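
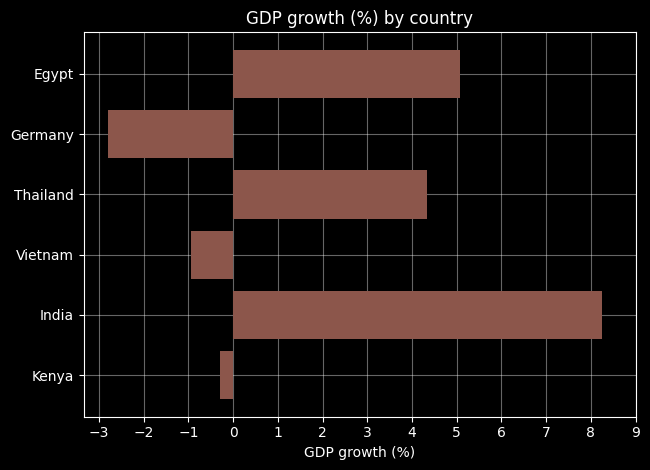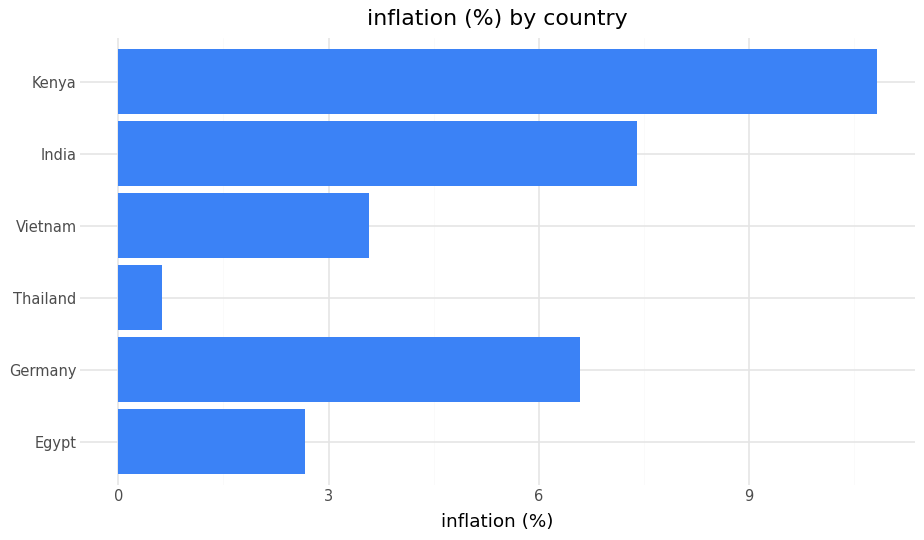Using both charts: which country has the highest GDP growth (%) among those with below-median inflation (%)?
Egypt

Chart 2 median inflation (%) ≈ 5; below-median countries: Egypt, Thailand, Vietnam. Among those, Egypt has the highest GDP growth (%) (≈ 5).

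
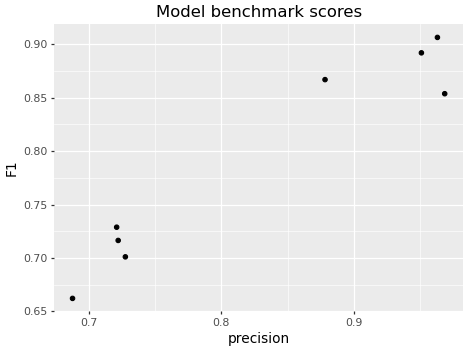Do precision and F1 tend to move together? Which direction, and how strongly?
positive, strong

Points are positively correlated; strong (|r| ≈ 1.0).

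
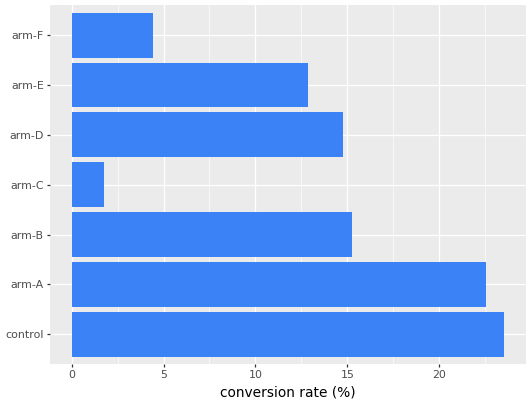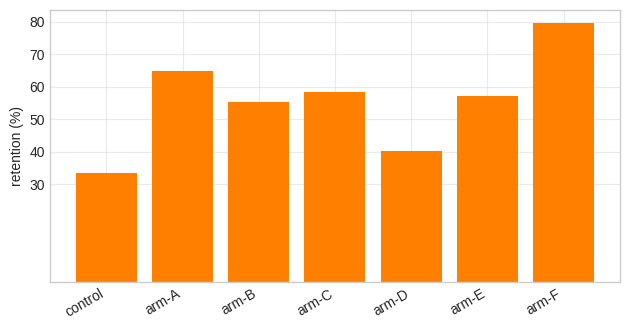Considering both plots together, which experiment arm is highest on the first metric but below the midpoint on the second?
control

Chart 2 median retention (%) ≈ 60; below-median experiment arms: control, arm-B, arm-D. Among those, control has the highest conversion rate (%) (≈ 25).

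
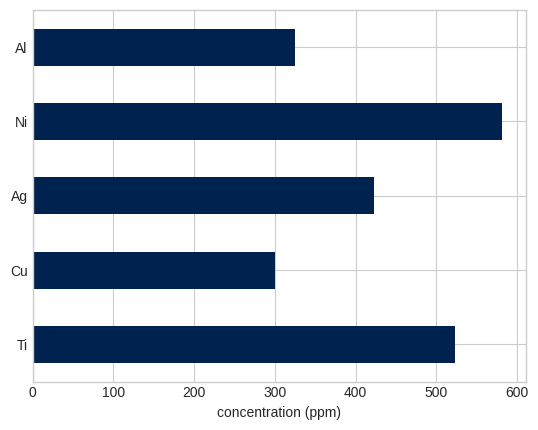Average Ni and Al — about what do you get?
(600 + 300) / 2 ≈ 450.

≈ 450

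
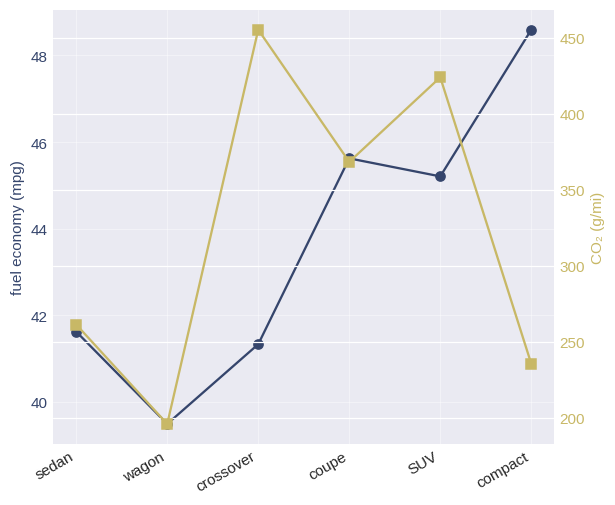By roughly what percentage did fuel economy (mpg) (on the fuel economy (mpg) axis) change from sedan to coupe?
sedan ≈ 42, coupe ≈ 46; (46 − 42) / 42 ≈ +9.5%.

≈ +9.5%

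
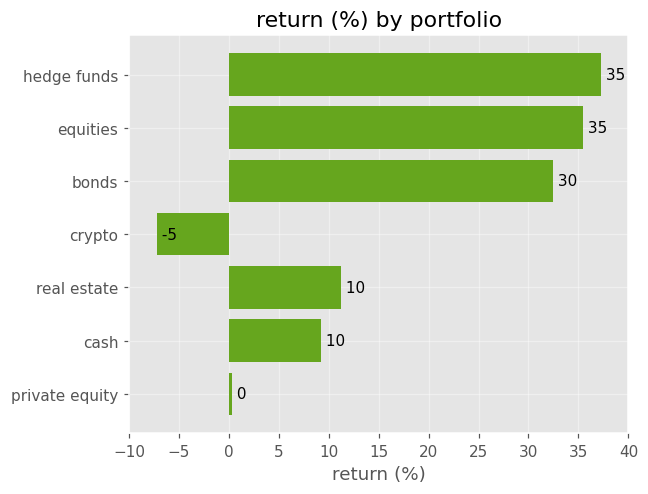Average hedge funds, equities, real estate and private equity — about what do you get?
≈ 20

(35 + 35 + 10 + 0) / 4 ≈ 20.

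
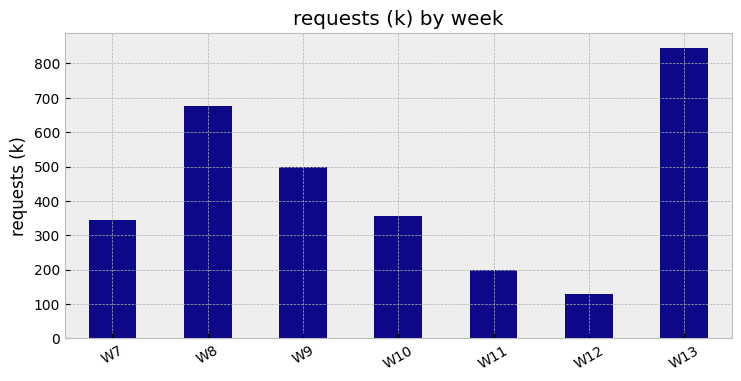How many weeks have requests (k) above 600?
2

Above 600: W8, W13.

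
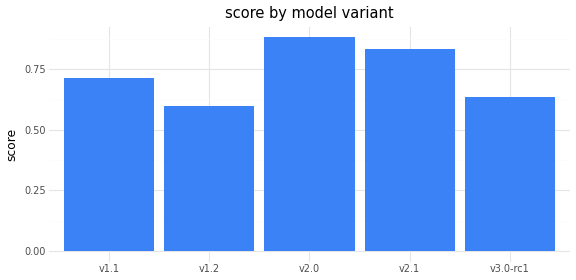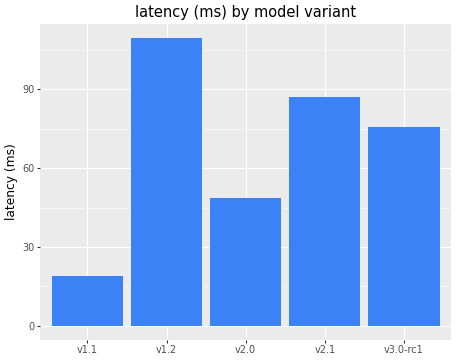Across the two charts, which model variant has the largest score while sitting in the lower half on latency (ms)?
Chart 2 median latency (ms) ≈ 80; below-median model variants: v1.1, v2.0. Among those, v2.0 has the highest score (≈ 0.9).

v2.0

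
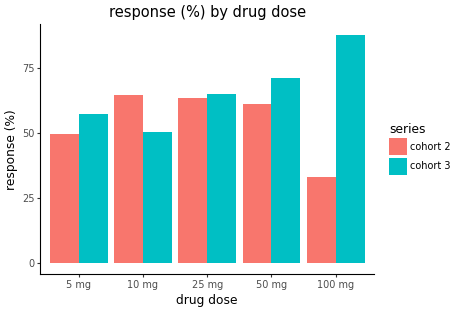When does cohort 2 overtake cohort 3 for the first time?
5 mg: cohort 2 ≈ 50 vs cohort 3 ≈ 60 (not yet); 10 mg: cohort 2 ≈ 60 vs cohort 3 ≈ 50 (first crossover).

10 mg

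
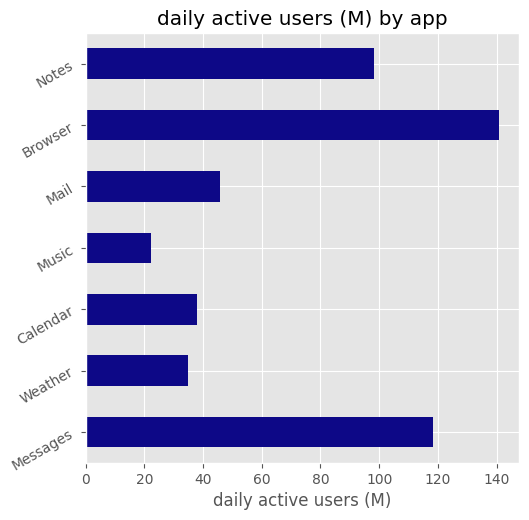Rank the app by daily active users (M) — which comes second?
Top 3: Browser ≈ 140, Messages ≈ 120, Notes ≈ 100.

Messages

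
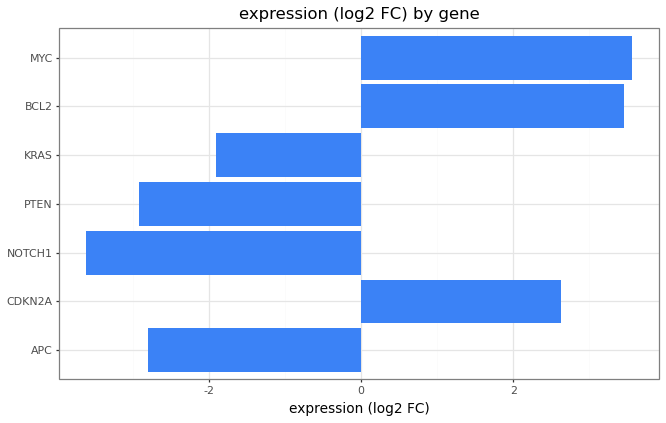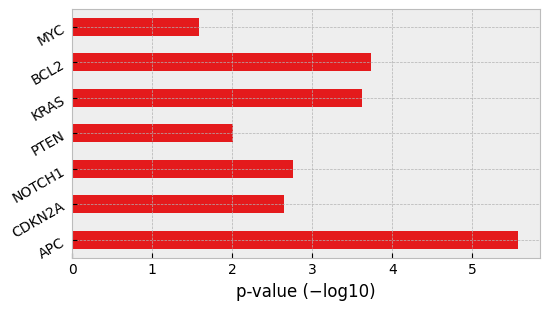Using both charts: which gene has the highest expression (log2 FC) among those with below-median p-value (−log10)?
MYC

Chart 2 median p-value (−log10) ≈ 3; below-median genes: CDKN2A, PTEN, MYC. Among those, MYC has the highest expression (log2 FC) (≈ 3.5).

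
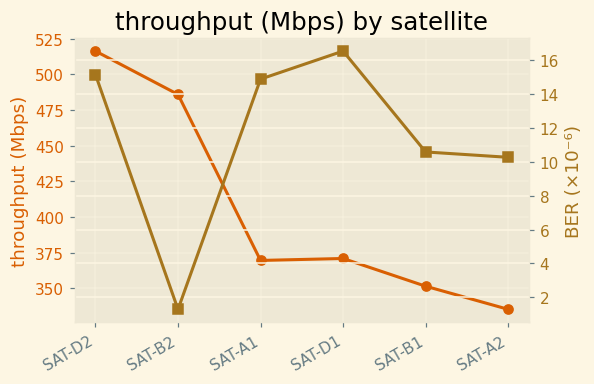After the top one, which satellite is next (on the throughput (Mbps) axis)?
SAT-B2

Top 3 (on the throughput (Mbps) axis): SAT-D2 ≈ 520, SAT-B2 ≈ 480, SAT-D1 ≈ 380.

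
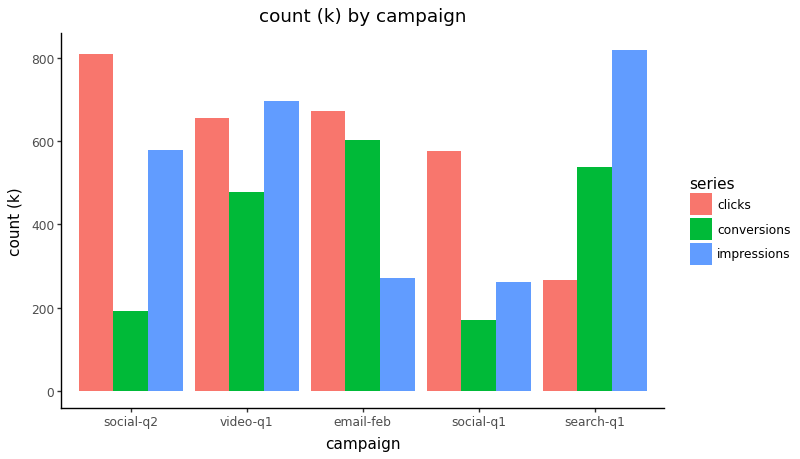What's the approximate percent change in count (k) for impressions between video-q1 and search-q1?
≈ +14.3%

video-q1 ≈ 700, search-q1 ≈ 800; (800 − 700) / 700 ≈ +14.3%.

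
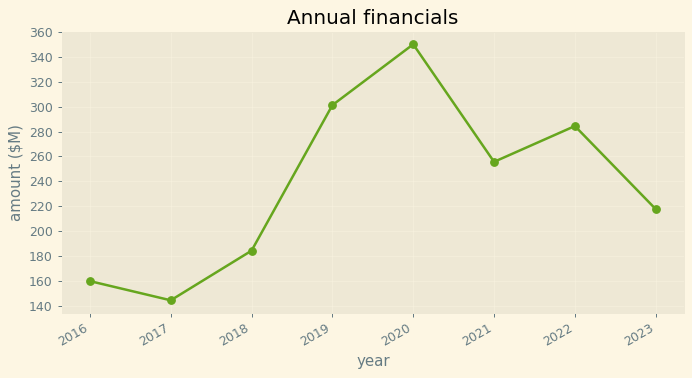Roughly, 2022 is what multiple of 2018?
≈ 1.56×

2022 ≈ 280, 2018 ≈ 180; 280/180 ≈ 1.56.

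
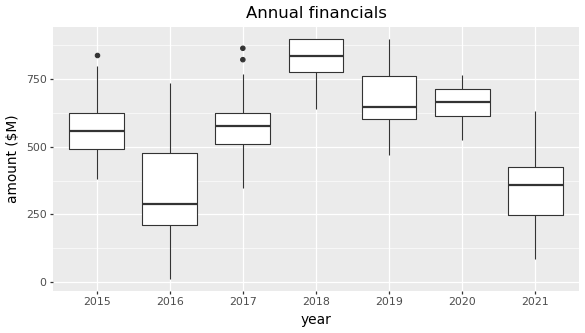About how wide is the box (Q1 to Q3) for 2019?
≈ 150

Q3 ≈ 750, Q1 ≈ 600; IQR ≈ 150.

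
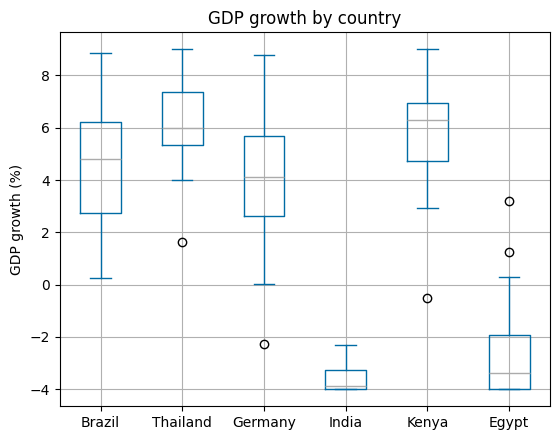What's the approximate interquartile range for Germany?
Q3 ≈ 6, Q1 ≈ 3; IQR ≈ 3.

≈ 3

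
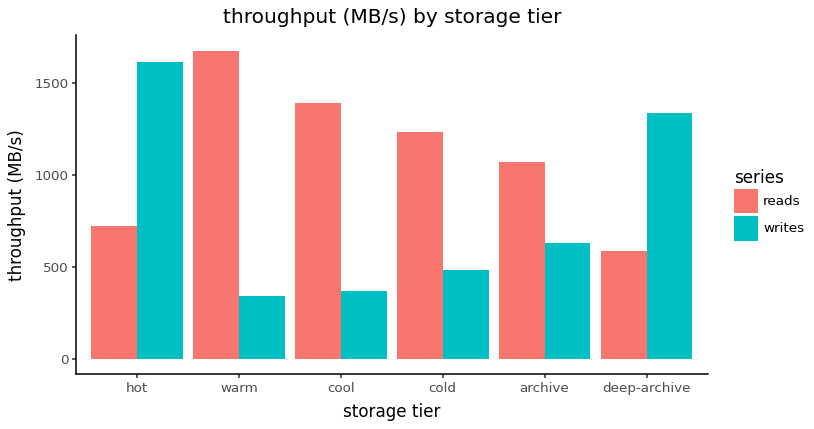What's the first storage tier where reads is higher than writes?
hot: reads ≈ 800 vs writes ≈ 1600 (not yet); warm: reads ≈ 1600 vs writes ≈ 400 (first crossover).

warm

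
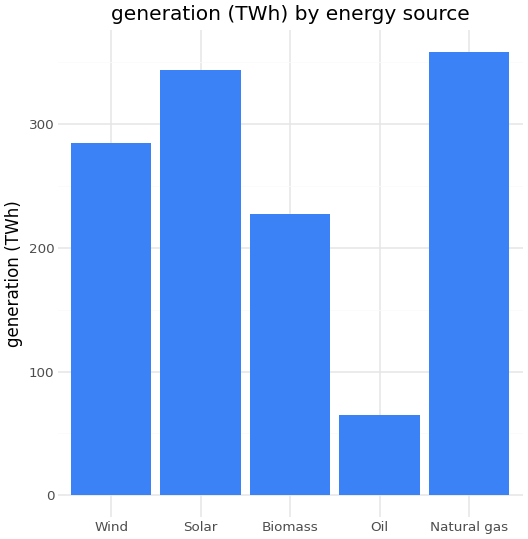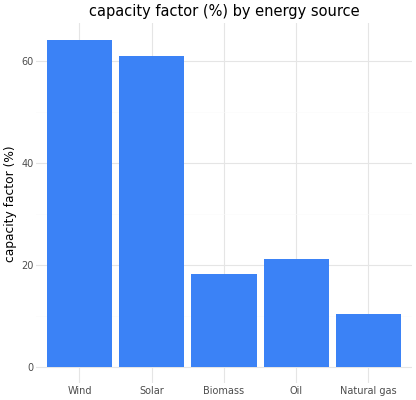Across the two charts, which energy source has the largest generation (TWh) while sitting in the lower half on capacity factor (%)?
Chart 2 median capacity factor (%) ≈ 20; below-median energy sources: Biomass, Natural gas. Among those, Natural gas has the highest generation (TWh) (≈ 350).

Natural gas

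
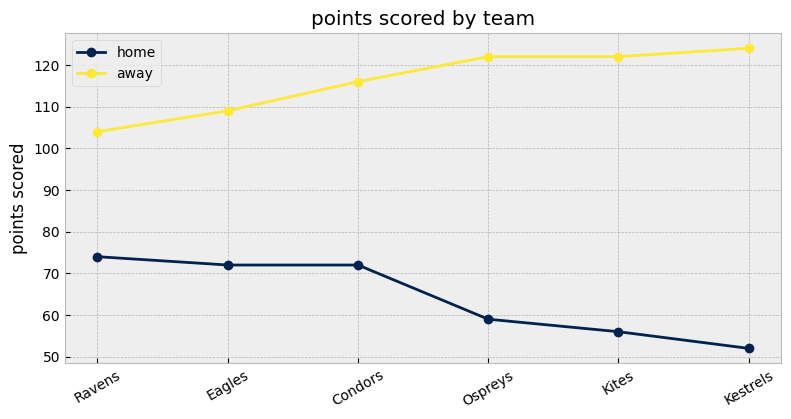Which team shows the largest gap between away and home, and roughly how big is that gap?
Kestrels: away ≈ 120, home ≈ 50 → gap ≈ 70. Next-largest (Kites) is only ≈ 60.

Kestrels, ≈ 70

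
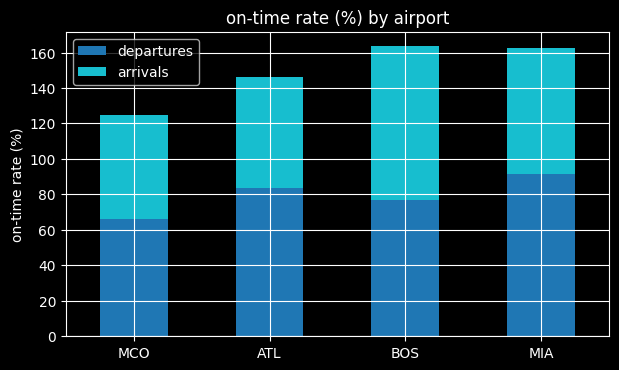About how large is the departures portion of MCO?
departures top ≈ 60, bottom ≈ 0; segment ≈ 60.

≈ 60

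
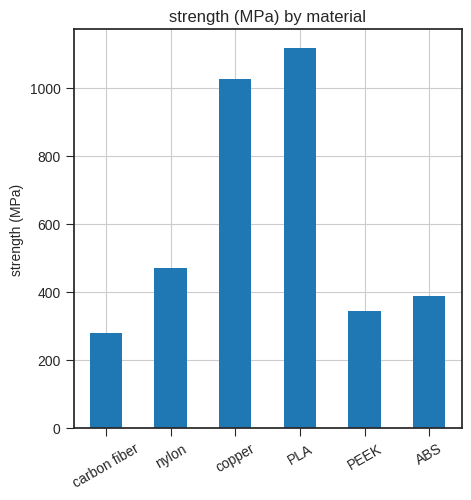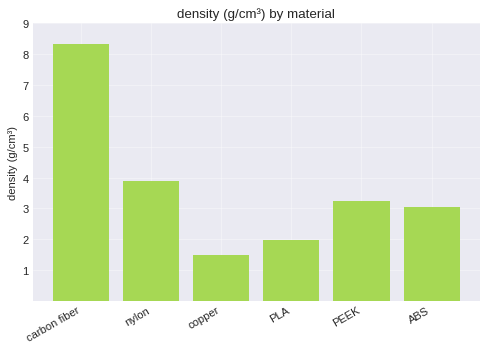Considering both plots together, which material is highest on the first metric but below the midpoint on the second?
Chart 2 median density (g/cm³) ≈ 3; below-median materials: copper, PLA, ABS. Among those, PLA has the highest strength (MPa) (≈ 1200).

PLA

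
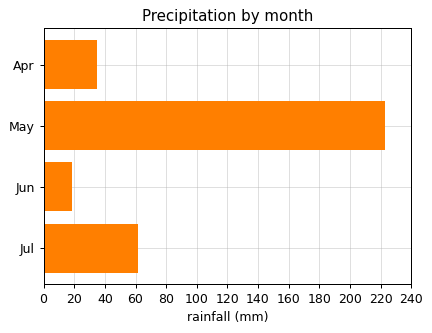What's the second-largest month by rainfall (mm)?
Top 3: May ≈ 220, Jul ≈ 60, Apr ≈ 40.

Jul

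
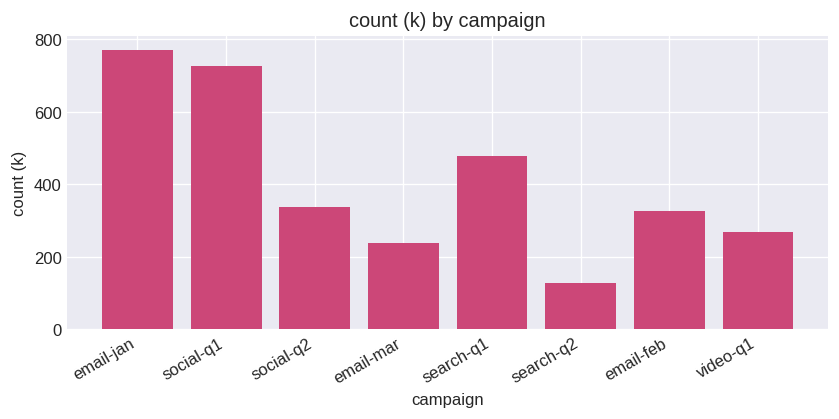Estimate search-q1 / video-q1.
search-q1 ≈ 500, video-q1 ≈ 300; 500/300 ≈ 1.67.

≈ 1.67×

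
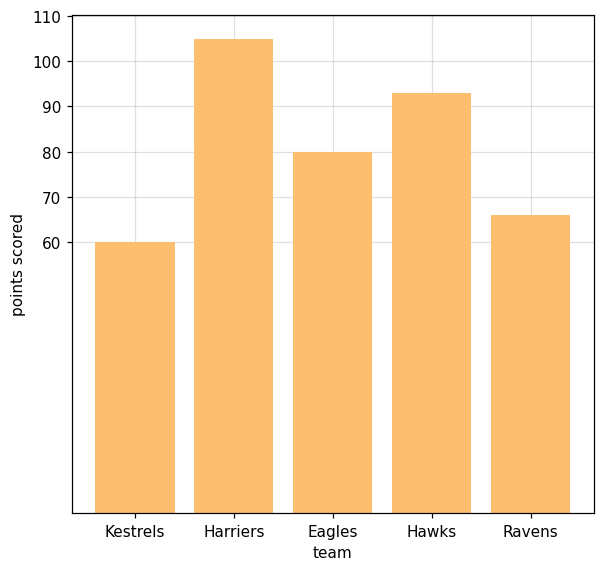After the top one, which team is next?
Top 3: Harriers ≈ 100, Hawks ≈ 90, Eagles ≈ 80.

Hawks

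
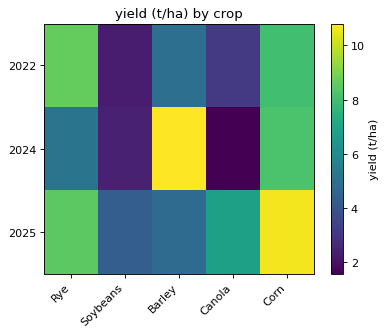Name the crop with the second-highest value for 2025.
Rye

Top 3 for 2025: Corn ≈ 11, Rye ≈ 8, Canola ≈ 7.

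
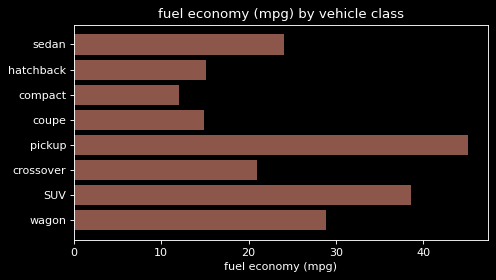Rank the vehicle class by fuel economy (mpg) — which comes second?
Top 3: pickup ≈ 45, SUV ≈ 40, wagon ≈ 30.

SUV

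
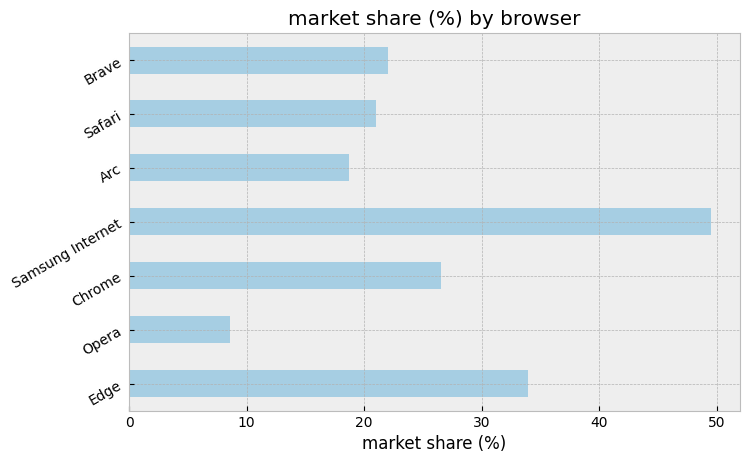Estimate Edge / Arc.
Edge ≈ 35, Arc ≈ 20; 35/20 ≈ 1.75.

≈ 1.75×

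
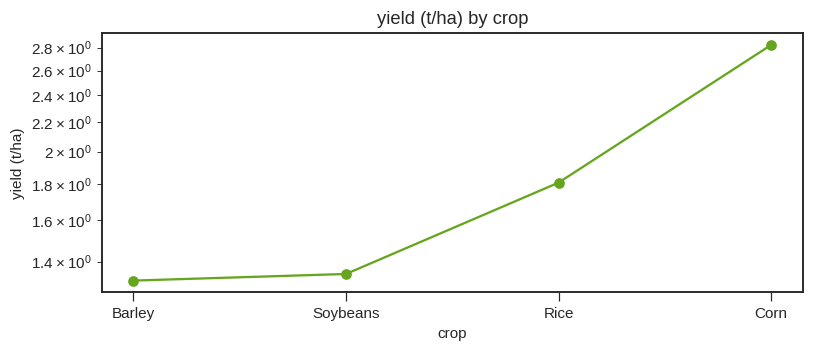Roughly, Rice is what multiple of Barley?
Rice ≈ 1.8, Barley ≈ 1.4; 1.8/1.4 ≈ 1.29.

≈ 1.29×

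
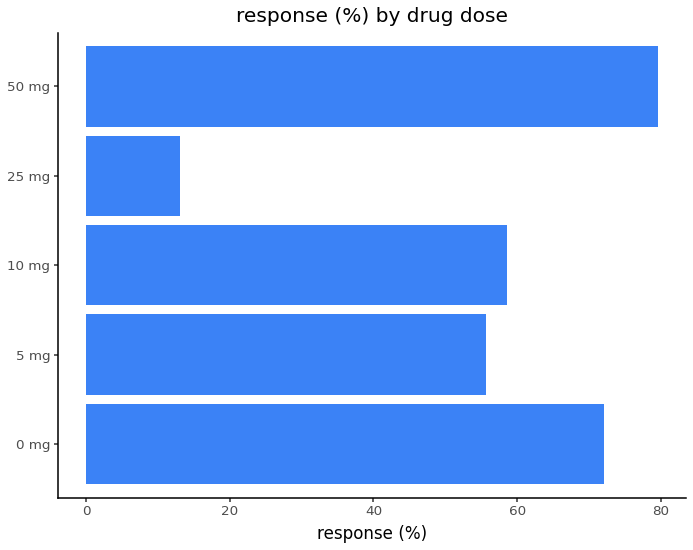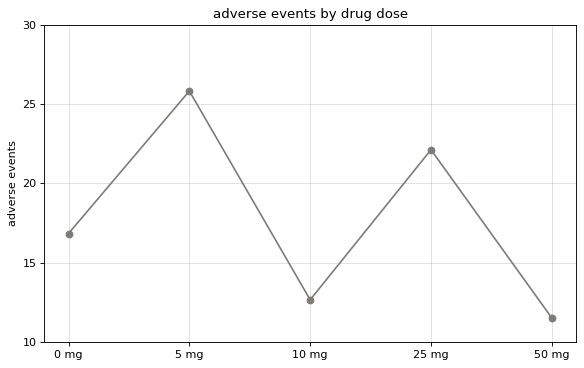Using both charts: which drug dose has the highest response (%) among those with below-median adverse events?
Chart 2 median adverse events ≈ 15; below-median drug doses: 10 mg, 50 mg. Among those, 50 mg has the highest response (%) (≈ 80).

50 mg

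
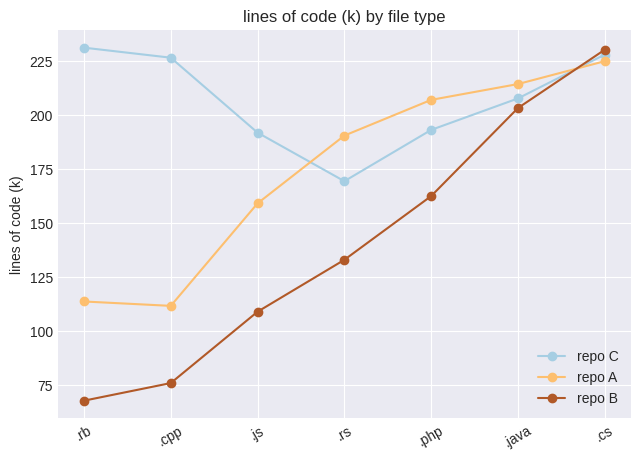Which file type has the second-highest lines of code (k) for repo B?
Top 3 for repo B: .cs ≈ 240, .java ≈ 200, .php ≈ 160.

.java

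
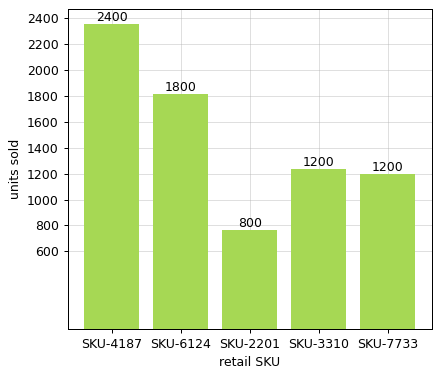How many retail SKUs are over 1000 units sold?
4

Above 1000: SKU-4187, SKU-6124, SKU-3310, SKU-7733.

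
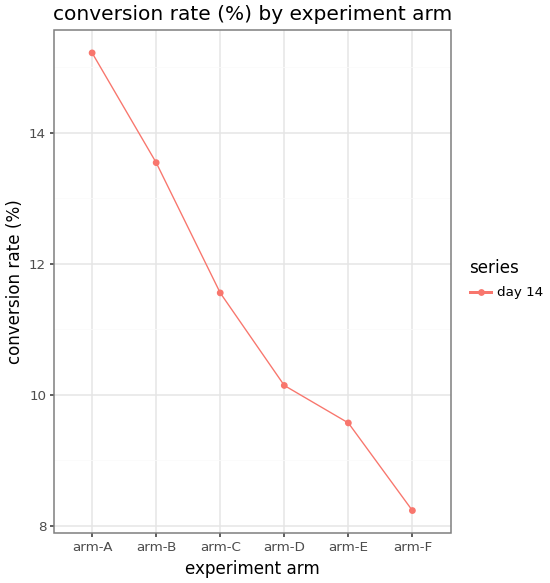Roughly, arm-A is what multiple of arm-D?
arm-A ≈ 15, arm-D ≈ 10; 15/10 ≈ 1.5.

≈ 1.5×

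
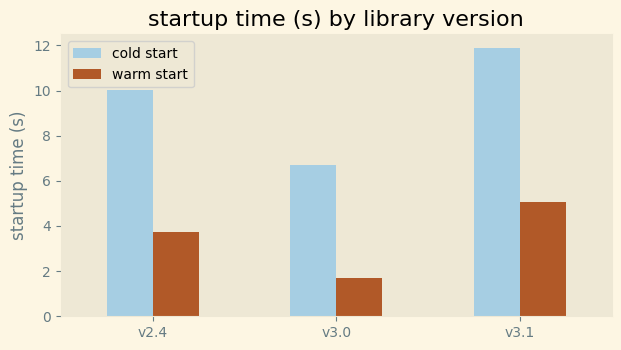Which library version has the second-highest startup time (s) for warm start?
v2.4

Top 3 for warm start: v3.1 ≈ 5, v2.4 ≈ 4, v3.0 ≈ 2.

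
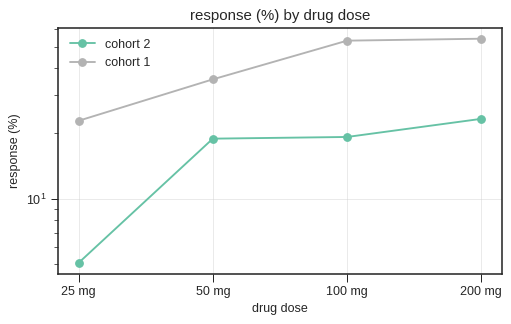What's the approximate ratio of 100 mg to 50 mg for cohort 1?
100 mg ≈ 55, 50 mg ≈ 35; 55/35 ≈ 1.57.

≈ 1.57×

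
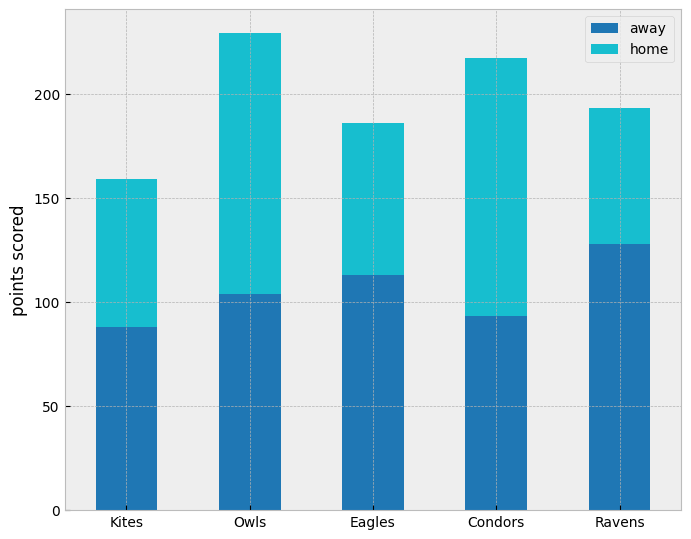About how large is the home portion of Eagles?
≈ 60

home top ≈ 180, bottom ≈ 120; segment ≈ 60.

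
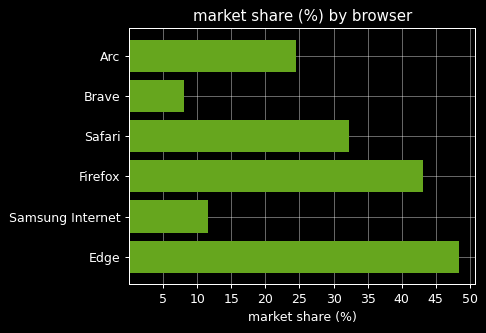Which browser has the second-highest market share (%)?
Firefox

Top 3: Edge ≈ 50, Firefox ≈ 45, Safari ≈ 30.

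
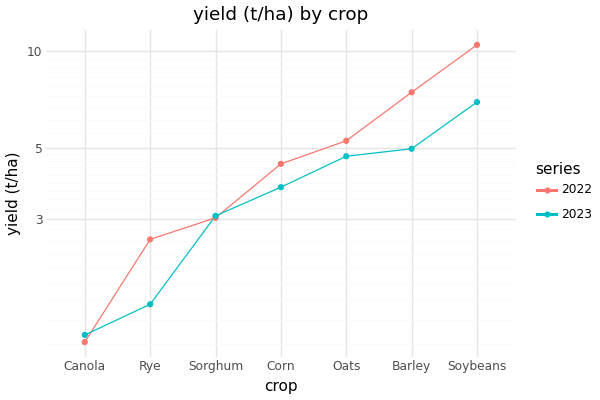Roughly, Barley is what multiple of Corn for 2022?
≈ 1.75×

Barley ≈ 7, Corn ≈ 4; 7/4 ≈ 1.75.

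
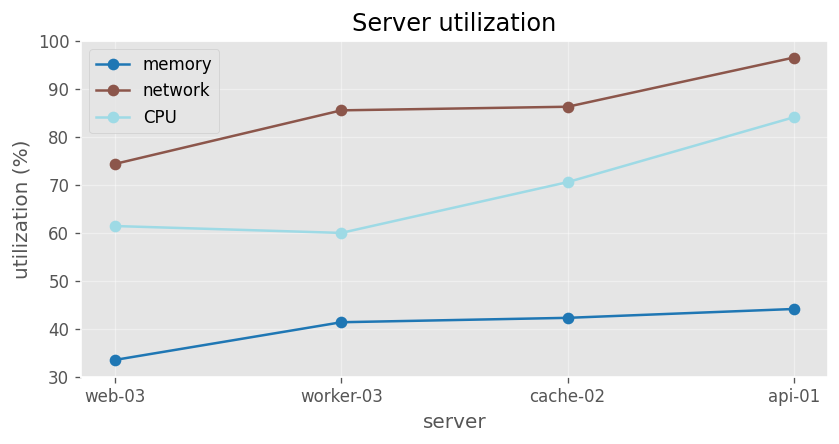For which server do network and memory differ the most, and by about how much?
api-01, ≈ 60 %

api-01: network ≈ 100, memory ≈ 40 → gap ≈ 60. Next-largest (worker-03) is only ≈ 50.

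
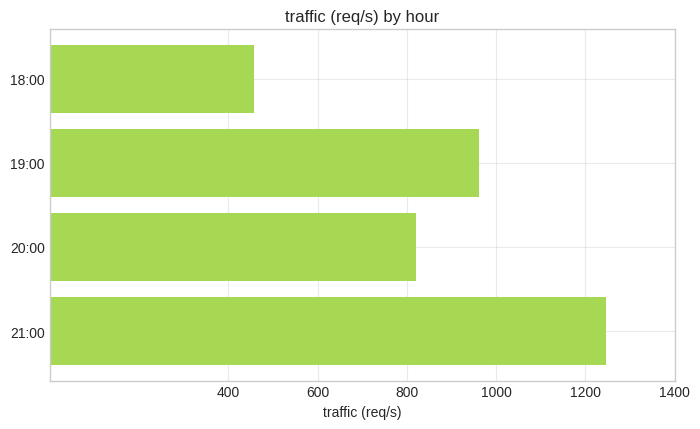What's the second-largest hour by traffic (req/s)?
19:00

Top 3: 21:00 ≈ 1200, 19:00 ≈ 1000, 20:00 ≈ 800.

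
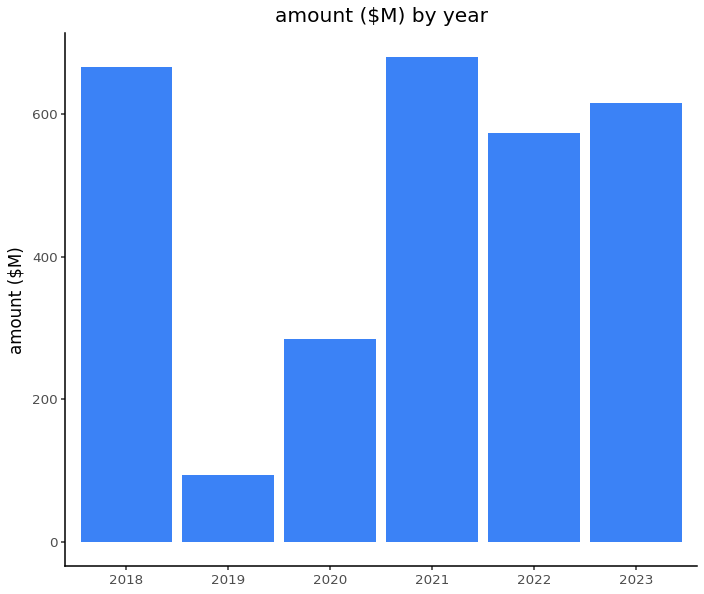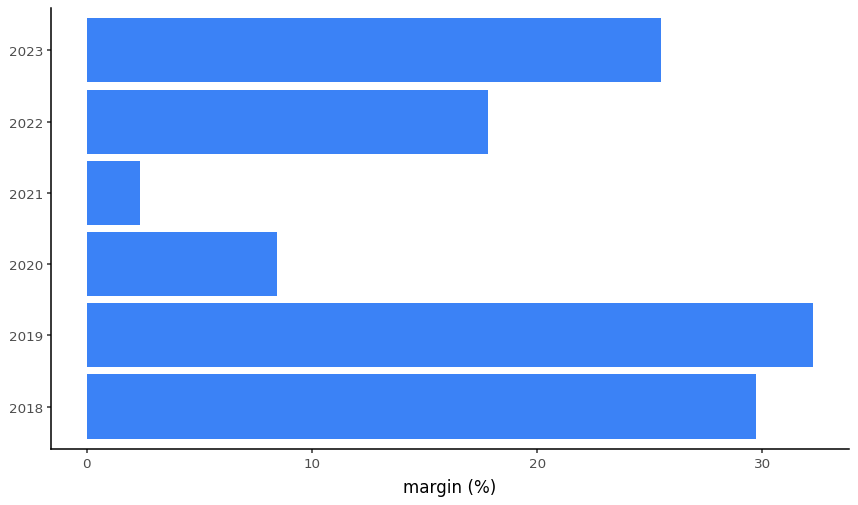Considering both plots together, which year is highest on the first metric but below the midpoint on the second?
Chart 2 median margin (%) ≈ 20; below-median years: 2020, 2021, 2022. Among those, 2021 has the highest amount ($M) (≈ 700).

2021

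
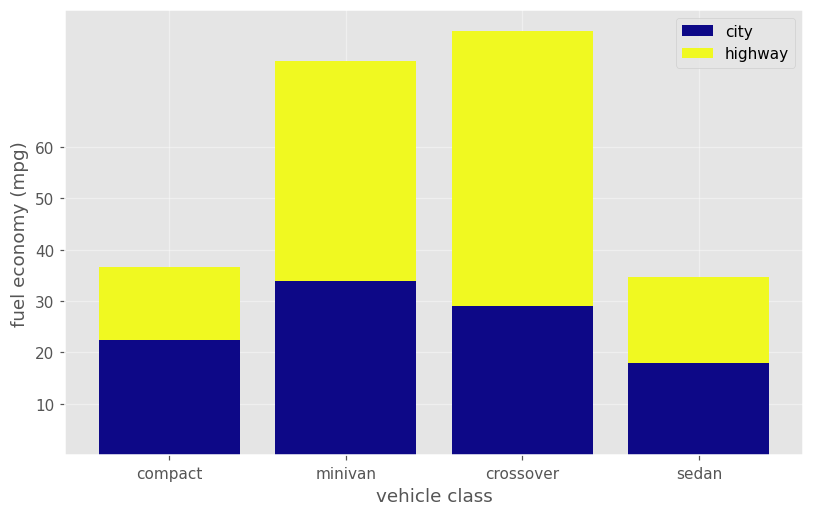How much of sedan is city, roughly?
≈ 20

city top ≈ 20, bottom ≈ 0; segment ≈ 20.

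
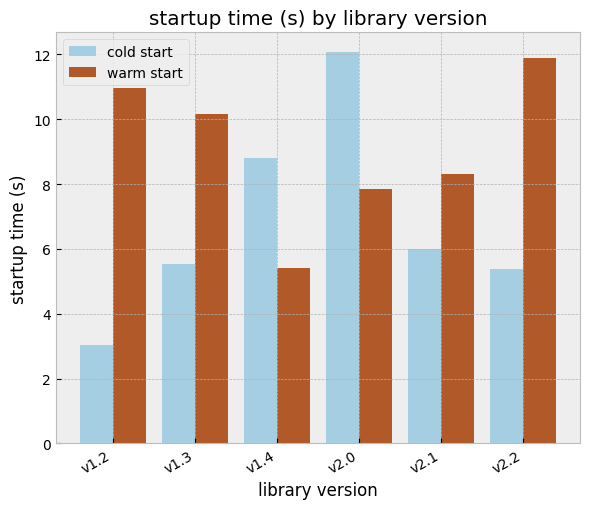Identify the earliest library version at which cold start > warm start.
v1.4

v1.3: cold start ≈ 6 vs warm start ≈ 10 (not yet); v1.4: cold start ≈ 8 vs warm start ≈ 6 (first crossover).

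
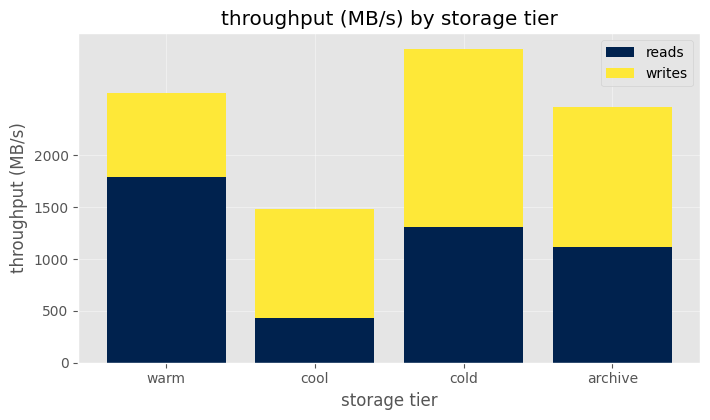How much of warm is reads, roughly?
≈ 2000

reads top ≈ 2000, bottom ≈ 0; segment ≈ 2000.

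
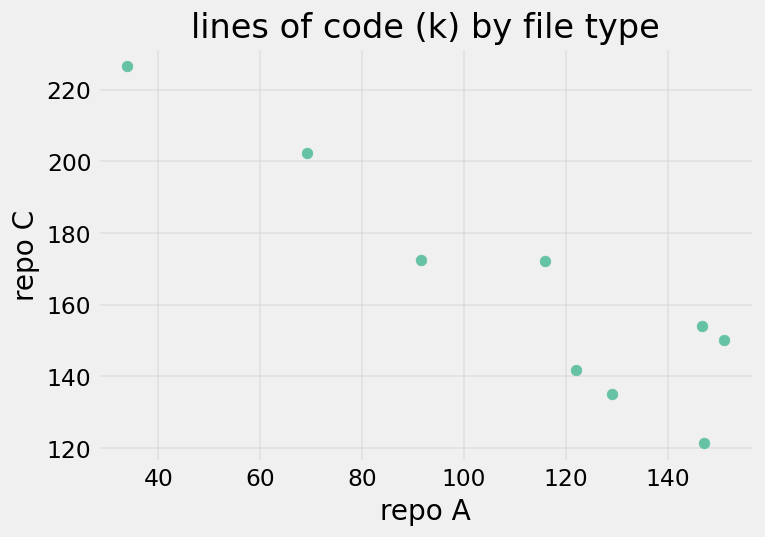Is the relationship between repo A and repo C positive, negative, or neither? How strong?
negative, strong

Points are negatively correlated; strong (|r| ≈ 0.9).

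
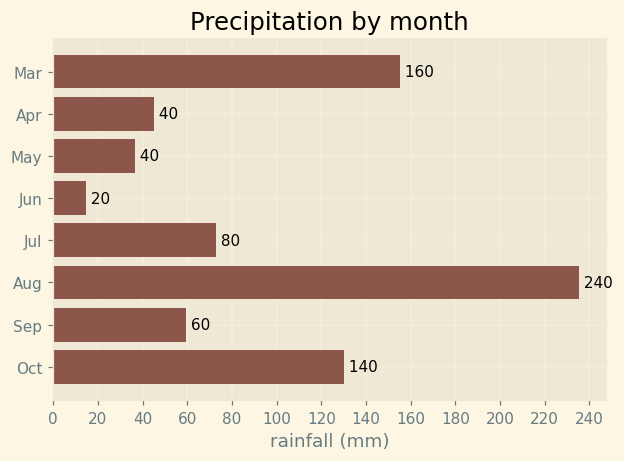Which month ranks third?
Top 4: Aug ≈ 240, Mar ≈ 160, Oct ≈ 140, Jul ≈ 80.

Oct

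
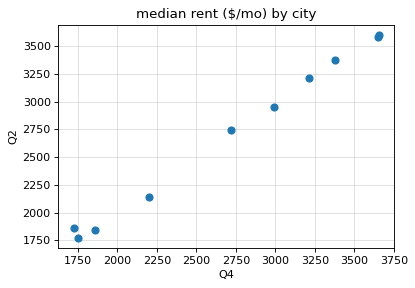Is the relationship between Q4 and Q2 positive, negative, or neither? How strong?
Points are positively correlated; strong (|r| ≈ 1.0).

positive, strong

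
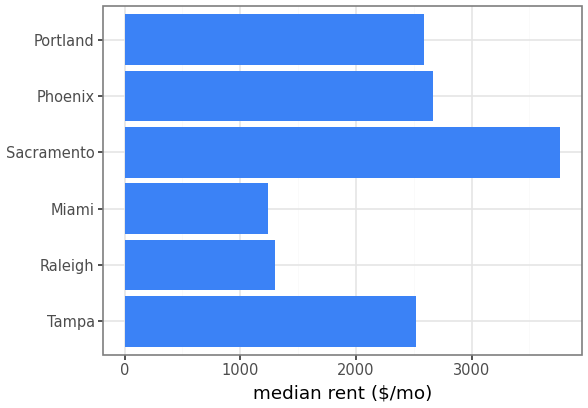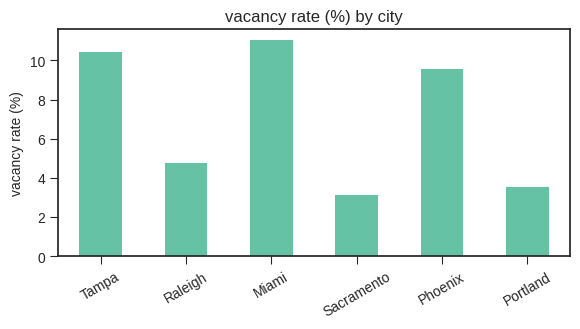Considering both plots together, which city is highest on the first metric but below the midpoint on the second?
Sacramento

Chart 2 median vacancy rate (%) ≈ 8; below-median cities: Raleigh, Sacramento, Portland. Among those, Sacramento has the highest median rent ($/mo) (≈ 4000).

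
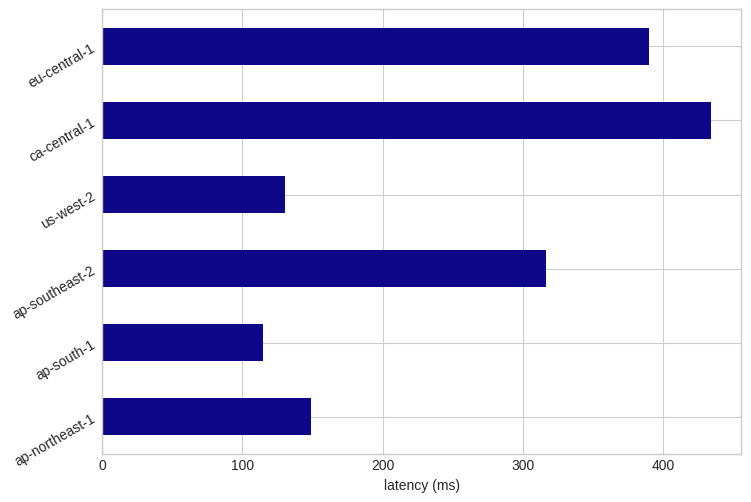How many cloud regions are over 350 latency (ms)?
2

Above 350: ca-central-1, eu-central-1.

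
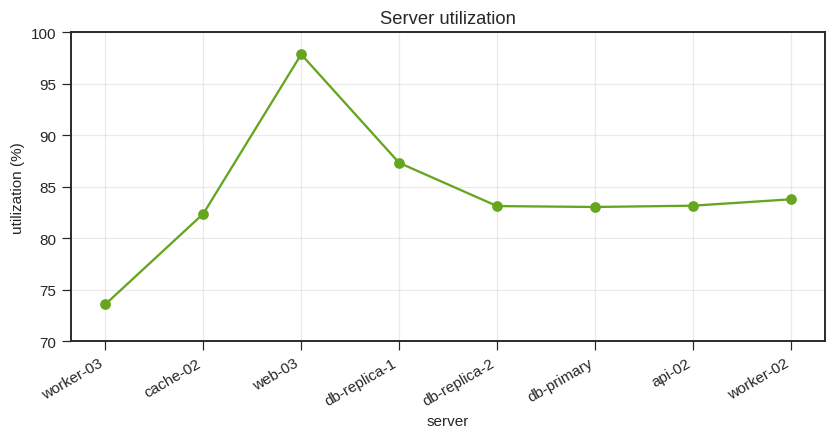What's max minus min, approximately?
≈ 25

Max web-03 ≈ 100, min worker-03 ≈ 75; range ≈ 25.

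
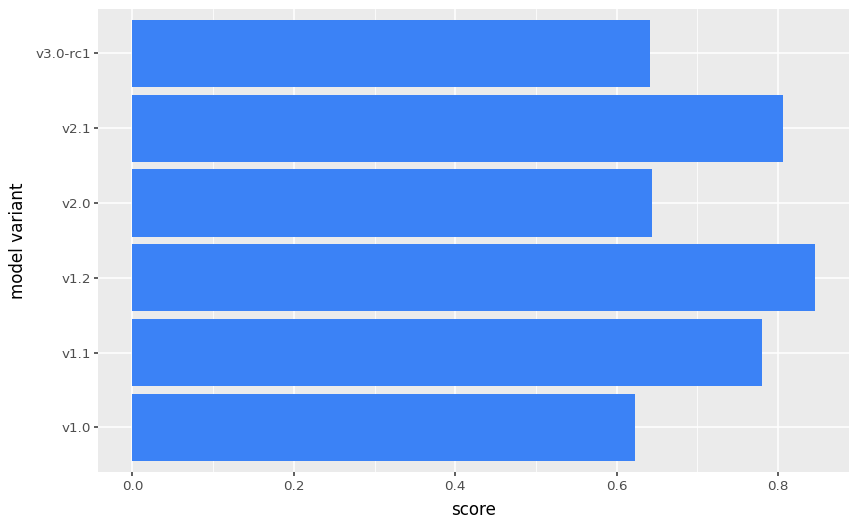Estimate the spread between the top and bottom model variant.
≈ 0.2

Max v1.2 ≈ 0.8, min v1.0 ≈ 0.6; range ≈ 0.2.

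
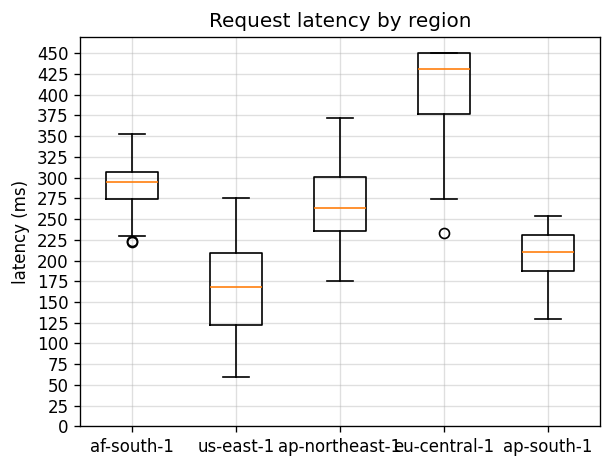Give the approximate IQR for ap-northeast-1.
≈ 75

Q3 ≈ 300, Q1 ≈ 225; IQR ≈ 75.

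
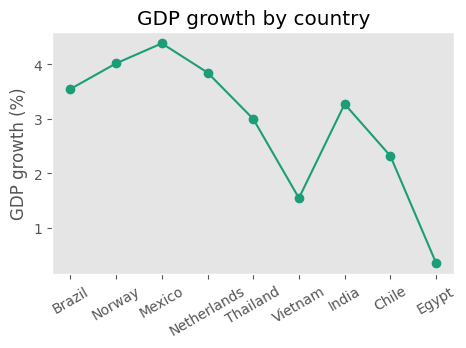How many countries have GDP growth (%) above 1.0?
Above 1.0: Brazil, Norway, Mexico, Netherlands, Thailand, Vietnam, India, Chile.

8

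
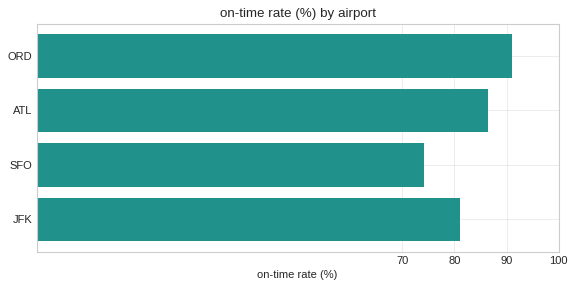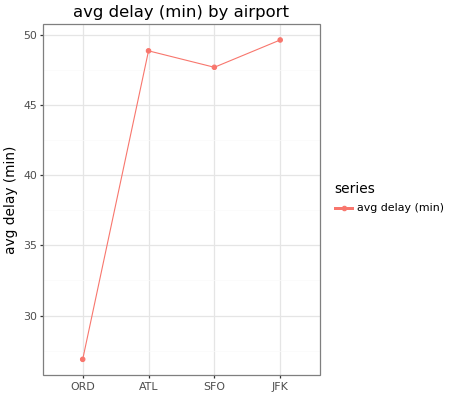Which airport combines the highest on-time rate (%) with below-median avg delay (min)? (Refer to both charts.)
ORD

Chart 2 median avg delay (min) ≈ 50; below-median airports: ORD, SFO. Among those, ORD has the highest on-time rate (%) (≈ 90).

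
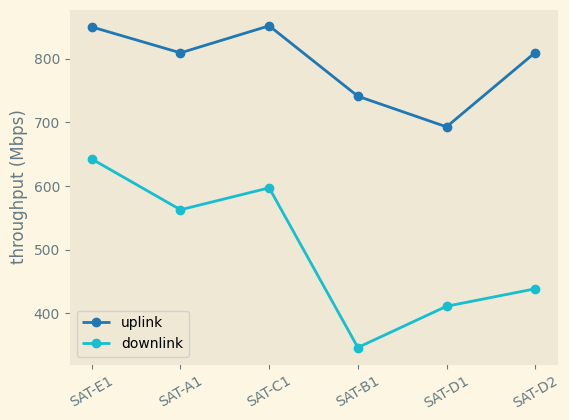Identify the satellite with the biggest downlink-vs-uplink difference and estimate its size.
SAT-B1, ≈ 400 Mbps

SAT-B1: downlink ≈ 350, uplink ≈ 750 → gap ≈ 400. Next-largest (SAT-D2) is only ≈ 350.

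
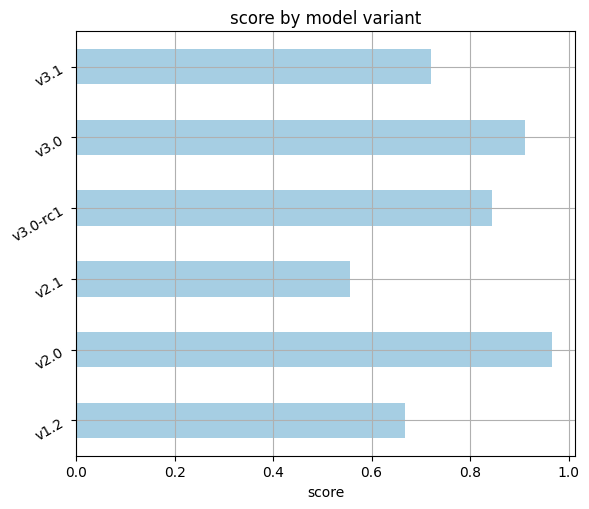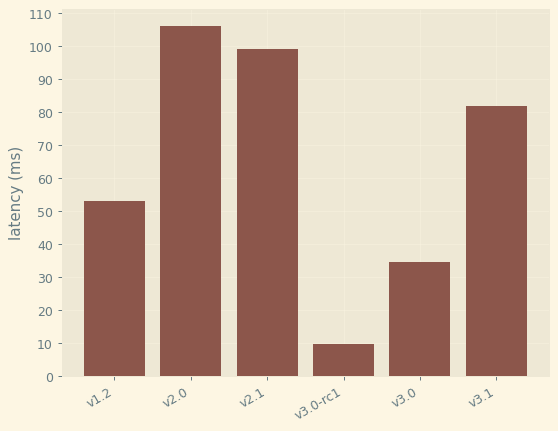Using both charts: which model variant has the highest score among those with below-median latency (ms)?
v3.0

Chart 2 median latency (ms) ≈ 70; below-median model variants: v1.2, v3.0-rc1, v3.0. Among those, v3.0 has the highest score (≈ 0.9).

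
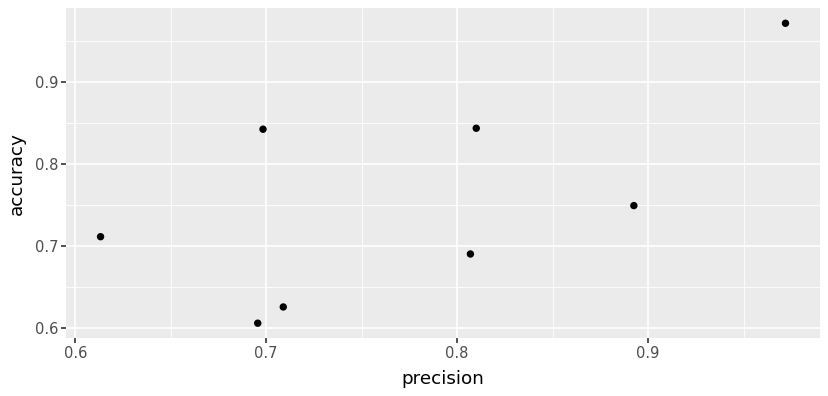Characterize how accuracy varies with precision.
positive, moderate

Points are positively correlated; moderate (|r| ≈ 0.6).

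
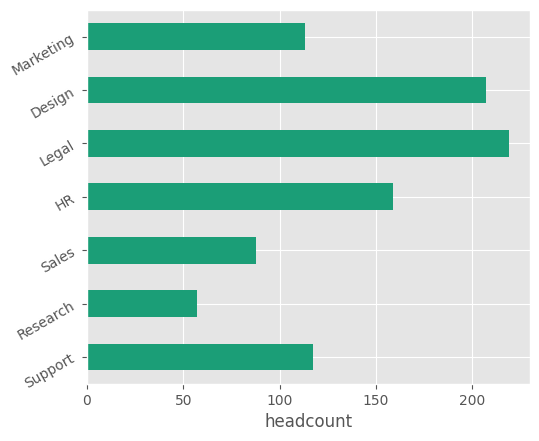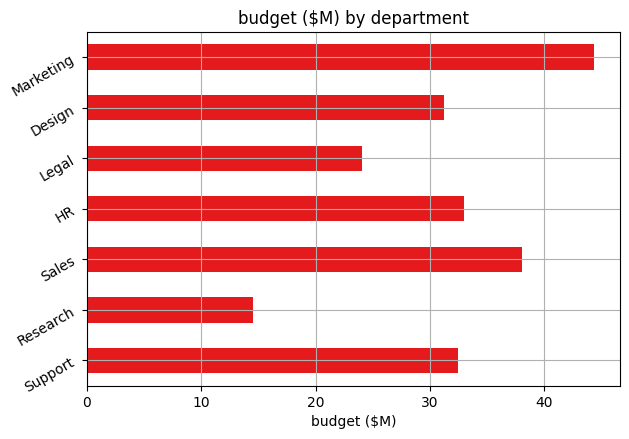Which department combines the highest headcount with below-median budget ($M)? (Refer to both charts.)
Chart 2 median budget ($M) ≈ 30; below-median departments: Research, Legal, Design. Among those, Legal has the highest headcount (≈ 225).

Legal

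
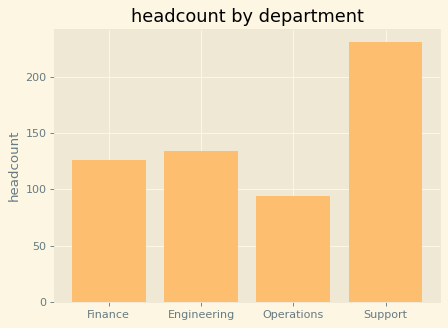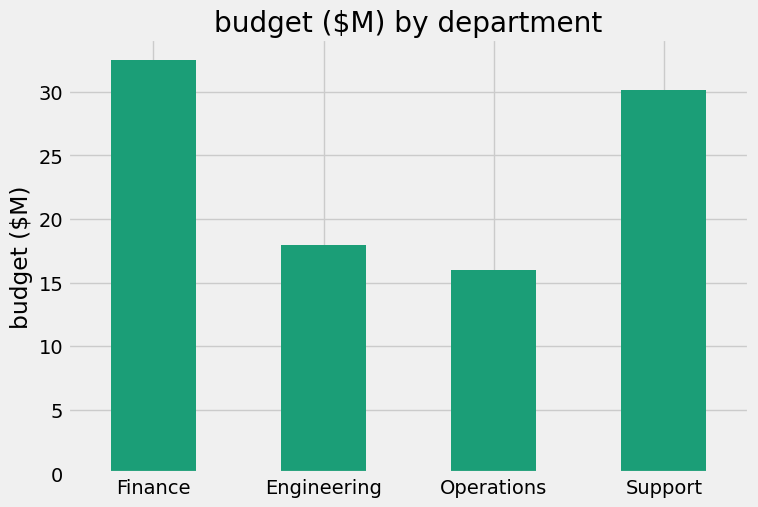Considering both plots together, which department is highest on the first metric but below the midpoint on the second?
Engineering

Chart 2 median budget ($M) ≈ 25; below-median departments: Engineering, Operations. Among those, Engineering has the highest headcount (≈ 125).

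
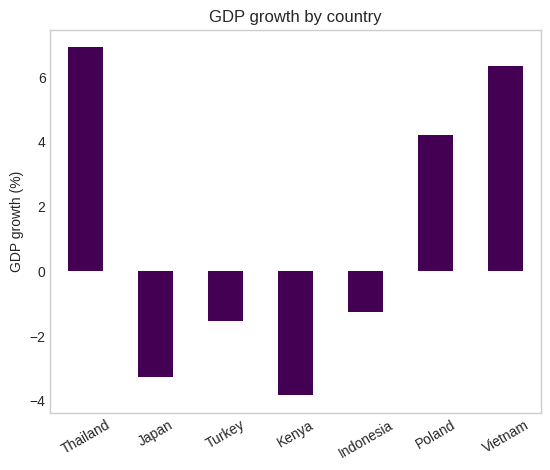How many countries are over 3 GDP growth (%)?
3

Above 3: Thailand, Poland, Vietnam.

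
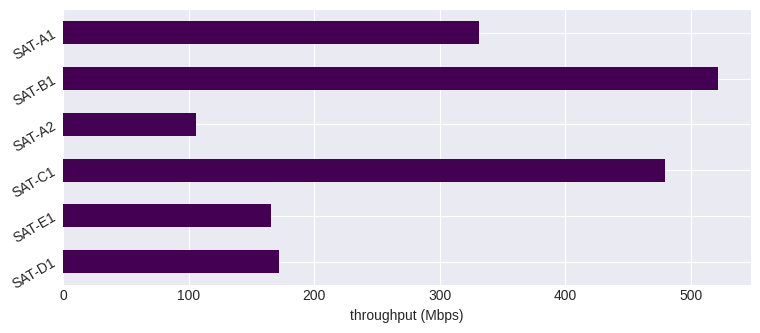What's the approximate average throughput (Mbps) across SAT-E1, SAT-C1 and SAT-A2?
(150 + 500 + 100) / 3 ≈ 250.

≈ 250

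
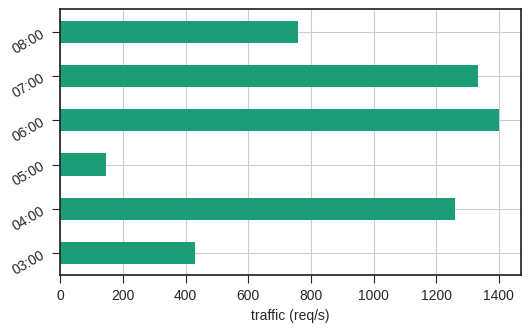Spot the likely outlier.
05:00

05:00 ≈ 200; the rest sit between ≈ 400 and ≈ 1400.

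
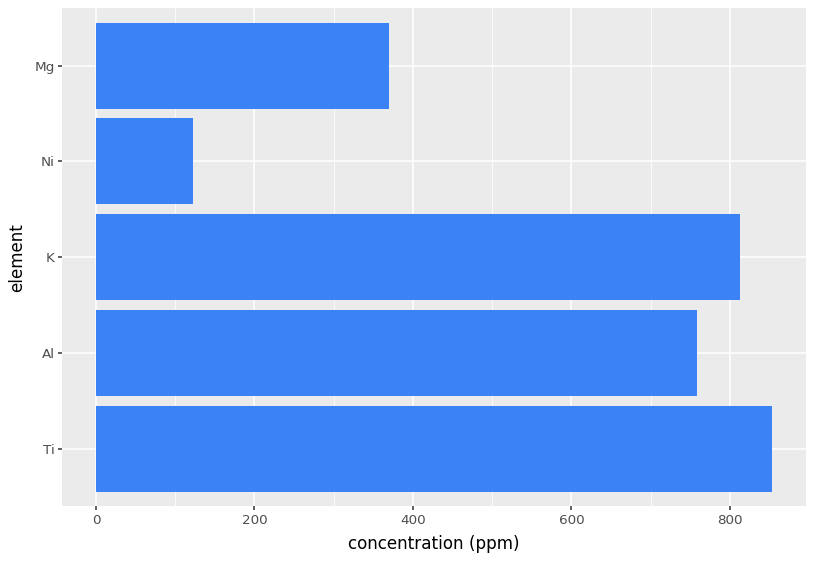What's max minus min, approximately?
≈ 800

Max Ti ≈ 900, min Ni ≈ 100; range ≈ 800.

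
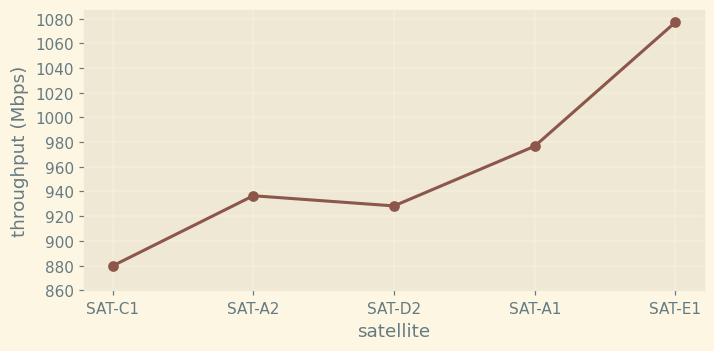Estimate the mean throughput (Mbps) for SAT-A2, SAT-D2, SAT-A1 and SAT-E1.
≈ 980

(940 + 920 + 980 + 1080) / 4 ≈ 980.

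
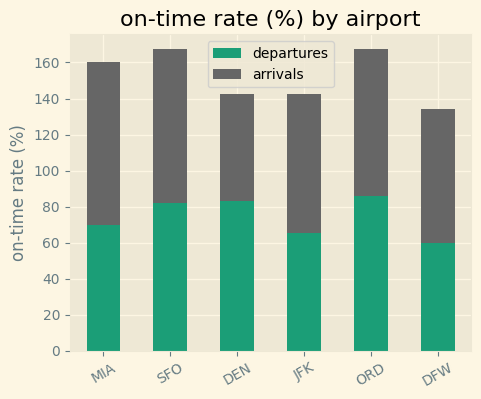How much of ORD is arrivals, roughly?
arrivals top ≈ 160, bottom ≈ 80; segment ≈ 80.

≈ 80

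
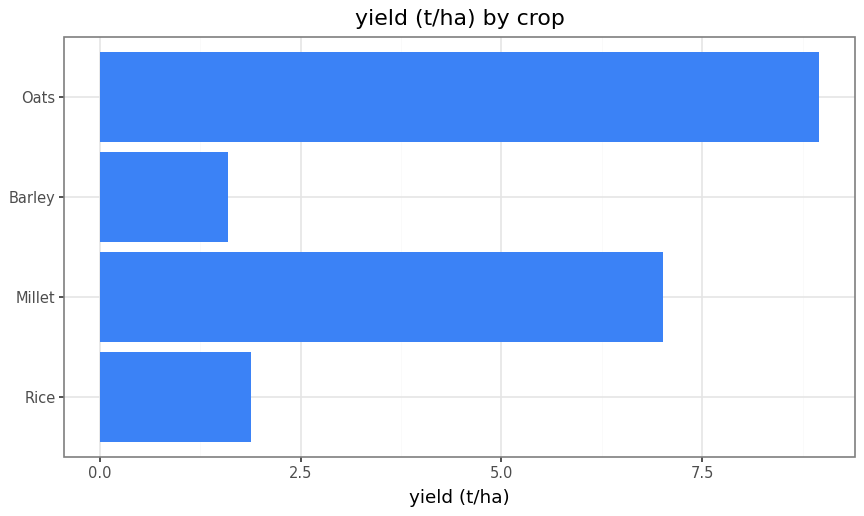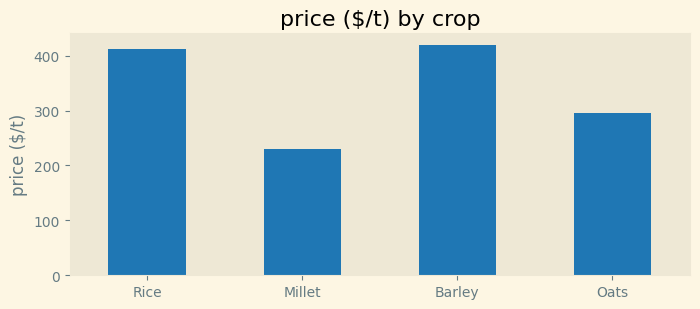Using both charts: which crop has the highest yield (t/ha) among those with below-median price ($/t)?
Oats

Chart 2 median price ($/t) ≈ 350; below-median crops: Millet, Oats. Among those, Oats has the highest yield (t/ha) (≈ 9).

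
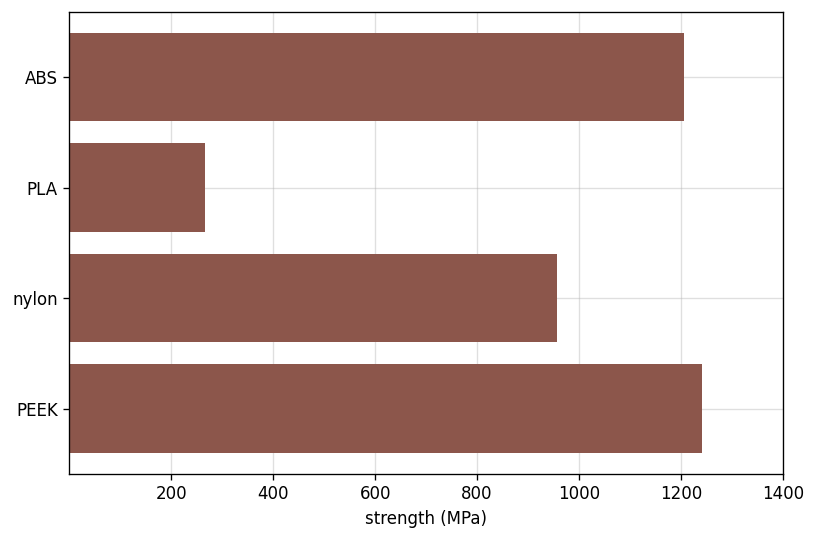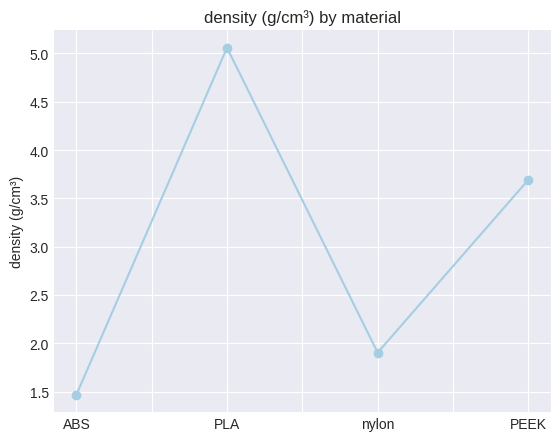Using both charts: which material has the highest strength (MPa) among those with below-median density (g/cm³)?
Chart 2 median density (g/cm³) ≈ 3; below-median materials: ABS, nylon. Among those, ABS has the highest strength (MPa) (≈ 1200).

ABS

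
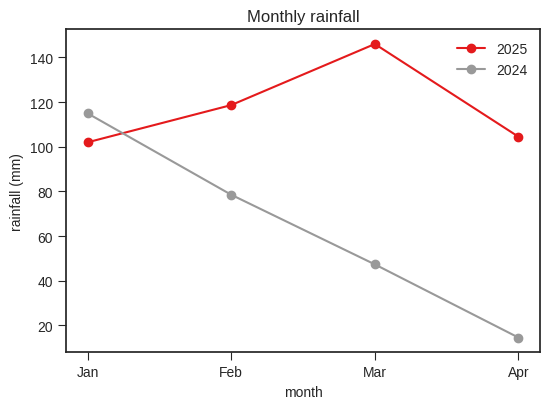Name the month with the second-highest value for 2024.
Top 3 for 2024: Jan ≈ 120, Feb ≈ 80, Mar ≈ 40.

Feb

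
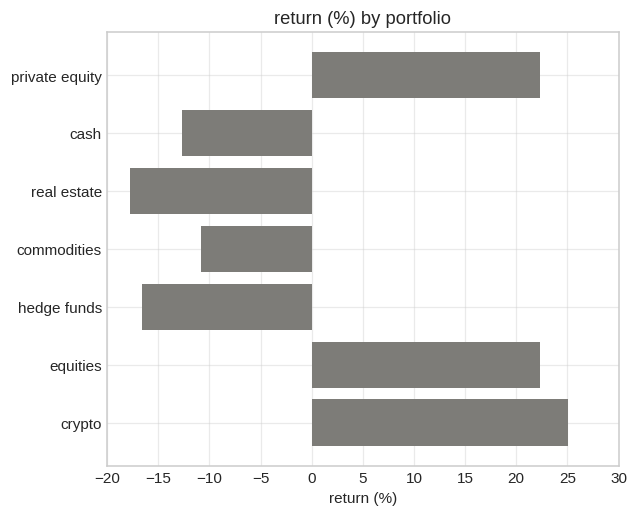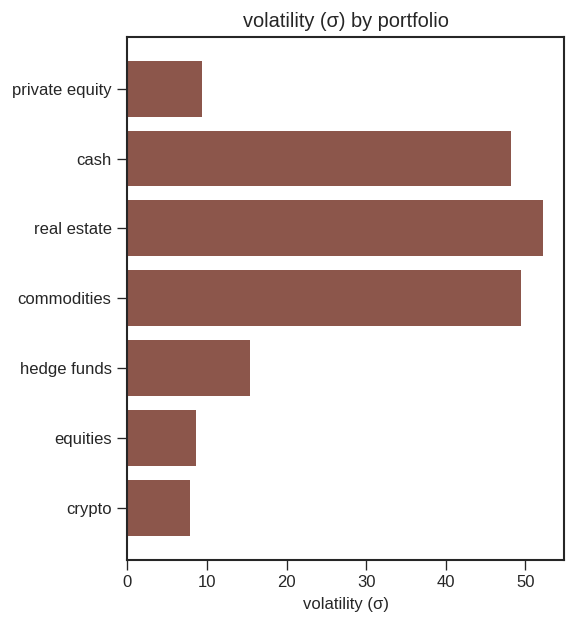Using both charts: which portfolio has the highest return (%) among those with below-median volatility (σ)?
crypto

Chart 2 median volatility (σ) ≈ 15; below-median portfolios: private equity, equities, crypto. Among those, crypto has the highest return (%) (≈ 25).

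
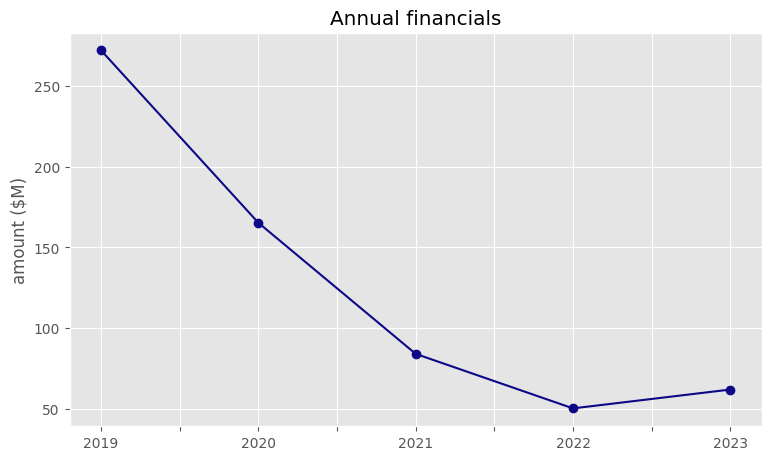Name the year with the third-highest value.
2021

Top 4: 2019 ≈ 280, 2020 ≈ 160, 2021 ≈ 80, 2023 ≈ 60.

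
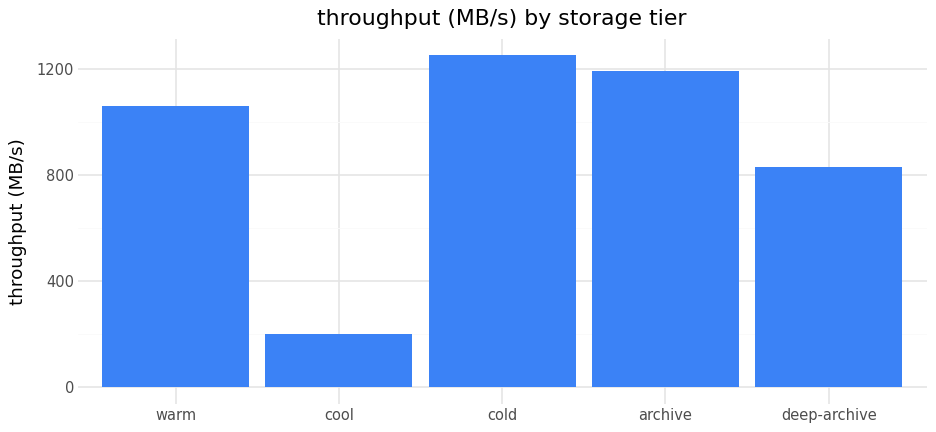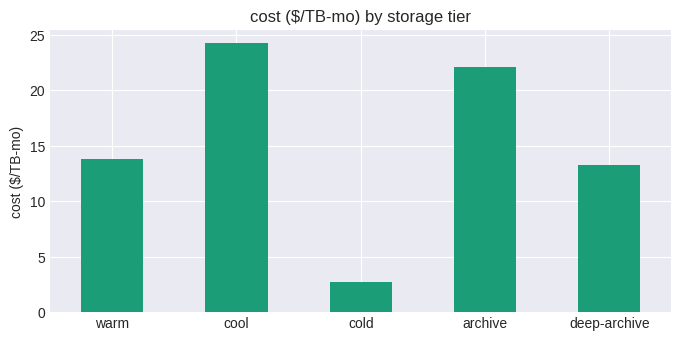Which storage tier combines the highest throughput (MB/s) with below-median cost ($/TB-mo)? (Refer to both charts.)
cold

Chart 2 median cost ($/TB-mo) ≈ 15; below-median storage tiers: cold, deep-archive. Among those, cold has the highest throughput (MB/s) (≈ 1200).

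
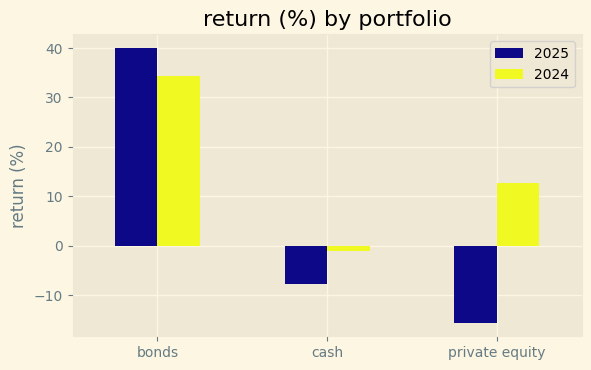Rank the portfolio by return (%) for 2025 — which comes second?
Top 3 for 2025: bonds ≈ 40, cash ≈ -10, private equity ≈ -15.

cash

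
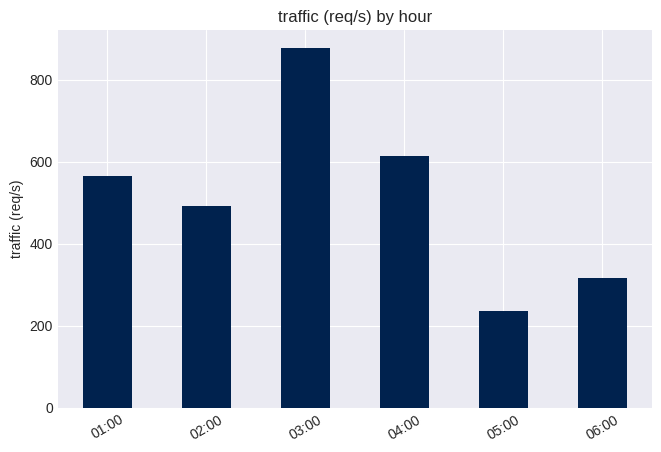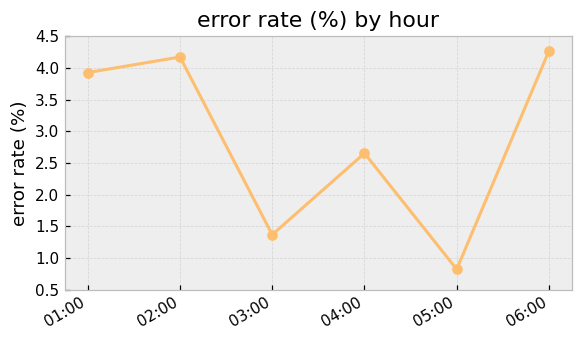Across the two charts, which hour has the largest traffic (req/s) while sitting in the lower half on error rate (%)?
Chart 2 median error rate (%) ≈ 3.5; below-median hours: 03:00, 04:00, 05:00. Among those, 03:00 has the highest traffic (req/s) (≈ 900).

03:00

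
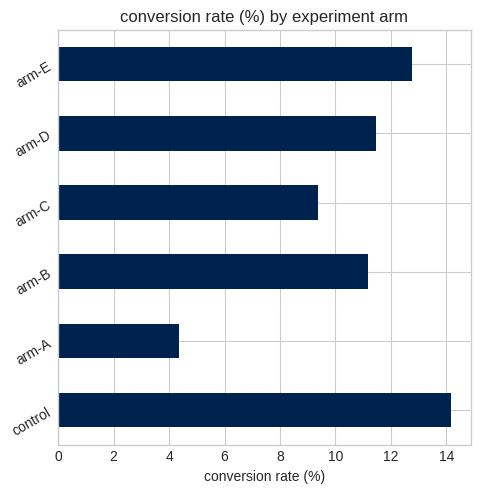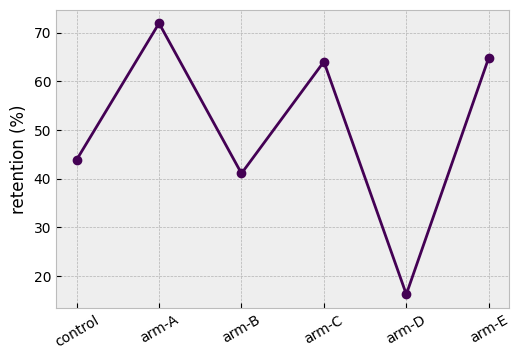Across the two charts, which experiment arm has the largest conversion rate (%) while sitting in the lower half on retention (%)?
Chart 2 median retention (%) ≈ 50; below-median experiment arms: control, arm-B, arm-D. Among those, control has the highest conversion rate (%) (≈ 14).

control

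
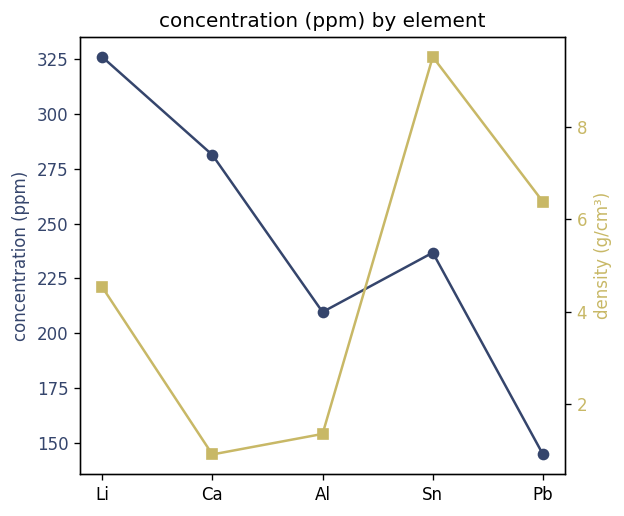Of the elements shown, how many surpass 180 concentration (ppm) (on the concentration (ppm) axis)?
Above 180: Li, Ca, Al, Sn.

4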